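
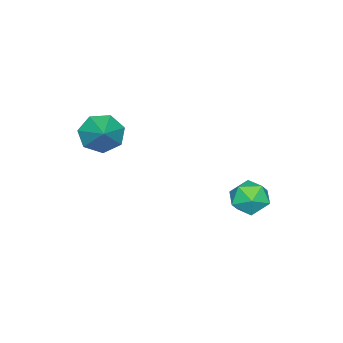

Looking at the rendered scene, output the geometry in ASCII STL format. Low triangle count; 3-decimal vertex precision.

solid 
facet normal -0.177 -0.121 0.977
outer loop
vertex -2.919 3.175 -0.488
vertex -3.362 2.242 -0.684
vertex -2.331 2.303 -0.49
endloop
endfacet
facet normal 0.408 0.273 0.871
outer loop
vertex -2.919 3.175 -0.488
vertex -2.331 2.303 -0.49
vertex -1.968 3.183 -0.936
endloop
endfacet
facet normal 0.222 0.845 0.487
outer loop
vertex -2.919 3.175 -0.488
vertex -1.968 3.183 -0.936
vertex -2.775 3.666 -1.406
endloop
endfacet
facet normal -0.479 0.803 0.355
outer loop
vertex -2.919 3.175 -0.488
vertex -2.775 3.666 -1.406
vertex -3.637 3.084 -1.251
endloop
endfacet
facet normal -0.725 0.206 0.657
outer loop
vertex -2.919 3.175 -0.488
vertex -3.637 3.084 -1.251
vertex -3.362 2.242 -0.684
endloop
endfacet
facet normal 0.867 -0.112 0.485
outer loop
vertex -1.968 3.183 -0.936
vertex -2.331 2.303 -0.49
vertex -1.823 2.256 -1.409
endloop
endfacet
facet normal -0.079 -0.751 0.655
outer loop
vertex -2.331 2.303 -0.49
vertex -3.362 2.242 -0.684
vertex -2.685 1.674 -1.254
endloop
endfacet
facet normal -0.965 -0.222 0.139
outer loop
vertex -3.362 2.242 -0.684
vertex -3.637 3.084 -1.251
vertex -3.492 2.157 -1.724
endloop
endfacet
facet normal -0.566 0.745 -0.351
outer loop
vertex -3.637 3.084 -1.251
vertex -2.775 3.666 -1.406
vertex -3.129 3.037 -2.17
endloop
endfacet
facet normal 0.566 0.813 -0.137
outer loop
vertex -2.775 3.666 -1.406
vertex -1.968 3.183 -0.936
vertex -2.098 3.098 -1.976
endloop
endfacet
facet normal 0.479 -0.803 -0.355
outer loop
vertex -2.541 2.165 -2.172
vertex -1.823 2.256 -1.409
vertex -2.685 1.674 -1.254
endloop
endfacet
facet normal -0.222 -0.845 -0.487
outer loop
vertex -2.541 2.165 -2.172
vertex -2.685 1.674 -1.254
vertex -3.492 2.157 -1.724
endloop
endfacet
facet normal -0.408 -0.273 -0.871
outer loop
vertex -2.541 2.165 -2.172
vertex -3.492 2.157 -1.724
vertex -3.129 3.037 -2.17
endloop
endfacet
facet normal 0.177 0.121 -0.977
outer loop
vertex -2.541 2.165 -2.172
vertex -3.129 3.037 -2.17
vertex -2.098 3.098 -1.976
endloop
endfacet
facet normal 0.725 -0.206 -0.657
outer loop
vertex -2.541 2.165 -2.172
vertex -2.098 3.098 -1.976
vertex -1.823 2.256 -1.409
endloop
endfacet
facet normal 0.566 -0.745 0.351
outer loop
vertex -2.685 1.674 -1.254
vertex -1.823 2.256 -1.409
vertex -2.331 2.303 -0.49
endloop
endfacet
facet normal -0.566 -0.813 0.137
outer loop
vertex -3.492 2.157 -1.724
vertex -2.685 1.674 -1.254
vertex -3.362 2.242 -0.684
endloop
endfacet
facet normal -0.867 0.112 -0.485
outer loop
vertex -3.129 3.037 -2.17
vertex -3.492 2.157 -1.724
vertex -3.637 3.084 -1.251
endloop
endfacet
facet normal 0.079 0.751 -0.655
outer loop
vertex -2.098 3.098 -1.976
vertex -3.129 3.037 -2.17
vertex -2.775 3.666 -1.406
endloop
endfacet
facet normal 0.965 0.222 -0.139
outer loop
vertex -1.823 2.256 -1.409
vertex -2.098 3.098 -1.976
vertex -1.968 3.183 -0.936
endloop
endfacet
facet normal -0.681 -0.509 -0.526
outer loop
vertex 1.348 -3.716 3.311
vertex 0.822 -2.815 3.12
vertex 1.596 -3.262 2.551
endloop
endfacet
facet normal 0.929 -0.359 0.089
outer loop
vertex 1.348 -3.716 3.311
vertex 1.596 -3.262 2.551
vertex 1.958 -1.965 4.0
endloop
endfacet
facet normal -0.681 -0.510 -0.526
outer loop
vertex 1.596 -3.262 2.551
vertex 0.822 -2.815 3.12
vertex 1.261 -2.472 2.219
endloop
endfacet
facet normal 0.890 0.206 -0.407
outer loop
vertex 1.596 -3.262 2.551
vertex 1.261 -2.472 2.219
vertex 1.958 -1.965 4.0
endloop
endfacet
facet normal -0.681 -0.510 -0.526
outer loop
vertex 1.261 -2.472 2.219
vertex 0.822 -2.815 3.12
vertex 0.595 -1.94 2.566
endloop
endfacet
facet normal 0.436 0.806 -0.400
outer loop
vertex 1.261 -2.472 2.219
vertex 0.595 -1.94 2.566
vertex 1.958 -1.965 4.0
endloop
endfacet
facet normal -0.681 -0.510 -0.526
outer loop
vertex 0.595 -1.94 2.566
vertex 0.822 -2.815 3.12
vertex 0.1 -2.068 3.331
endloop
endfacet
facet normal -0.093 0.990 0.106
outer loop
vertex 0.595 -1.94 2.566
vertex 0.1 -2.068 3.331
vertex 1.958 -1.965 4.0
endloop
endfacet
facet normal -0.681 -0.509 -0.526
outer loop
vertex 0.1 -2.068 3.331
vertex 0.822 -2.815 3.12
vertex 0.148 -2.758 3.937
endloop
endfacet
facet normal -0.296 0.619 0.728
outer loop
vertex 0.1 -2.068 3.331
vertex 0.148 -2.758 3.937
vertex 1.958 -1.965 4.0
endloop
endfacet
facet normal -0.681 -0.509 -0.527
outer loop
vertex 0.148 -2.758 3.937
vertex 0.822 -2.815 3.12
vertex 0.703 -3.492 3.928
endloop
endfacet
facet normal -0.022 -0.029 0.999
outer loop
vertex 0.148 -2.758 3.937
vertex 0.703 -3.492 3.928
vertex 1.958 -1.965 4.0
endloop
endfacet
facet normal -0.681 -0.509 -0.527
outer loop
vertex 0.703 -3.492 3.928
vertex 0.822 -2.815 3.12
vertex 1.348 -3.716 3.311
endloop
endfacet
facet normal 0.523 -0.464 0.715
outer loop
vertex 0.703 -3.492 3.928
vertex 1.348 -3.716 3.311
vertex 1.958 -1.965 4.0
endloop
endfacet

endsolid


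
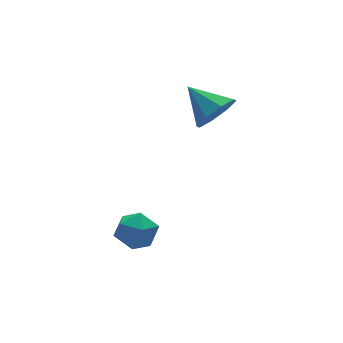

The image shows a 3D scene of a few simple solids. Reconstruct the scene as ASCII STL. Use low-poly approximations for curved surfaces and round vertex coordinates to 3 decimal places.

solid 
facet normal 0.282 -0.813 -0.509
outer loop
vertex 1.924 3.011 0.204
vertex 1.015 2.864 -0.065
vertex 1.759 3.349 -0.427
endloop
endfacet
facet normal 0.677 0.708 0.202
outer loop
vertex 1.924 3.011 0.204
vertex 1.759 3.349 -0.427
vertex 0.565 4.156 0.745
endloop
endfacet
facet normal 0.282 -0.813 -0.509
outer loop
vertex 1.759 3.349 -0.427
vertex 1.015 2.864 -0.065
vertex 1.158 3.403 -0.846
endloop
endfacet
facet normal 0.300 0.901 -0.314
outer loop
vertex 1.759 3.349 -0.427
vertex 1.158 3.403 -0.846
vertex 0.565 4.156 0.745
endloop
endfacet
facet normal 0.283 -0.813 -0.509
outer loop
vertex 1.158 3.403 -0.846
vertex 1.015 2.864 -0.065
vertex 0.473 3.14 -0.807
endloop
endfacet
facet normal -0.335 0.797 -0.502
outer loop
vertex 1.158 3.403 -0.846
vertex 0.473 3.14 -0.807
vertex 0.565 4.156 0.745
endloop
endfacet
facet normal 0.283 -0.813 -0.509
outer loop
vertex 0.473 3.14 -0.807
vertex 1.015 2.864 -0.065
vertex 0.105 2.716 -0.334
endloop
endfacet
facet normal -0.852 0.460 -0.251
outer loop
vertex 0.473 3.14 -0.807
vertex 0.105 2.716 -0.334
vertex 0.565 4.156 0.745
endloop
endfacet
facet normal 0.283 -0.813 -0.509
outer loop
vertex 0.105 2.716 -0.334
vertex 1.015 2.864 -0.065
vertex 0.27 2.378 0.298
endloop
endfacet
facet normal -0.952 0.084 0.294
outer loop
vertex 0.105 2.716 -0.334
vertex 0.27 2.378 0.298
vertex 0.565 4.156 0.745
endloop
endfacet
facet normal 0.283 -0.813 -0.509
outer loop
vertex 0.27 2.378 0.298
vertex 1.015 2.864 -0.065
vertex 0.871 2.325 0.717
endloop
endfacet
facet normal -0.575 -0.108 0.811
outer loop
vertex 0.27 2.378 0.298
vertex 0.871 2.325 0.717
vertex 0.565 4.156 0.745
endloop
endfacet
facet normal 0.282 -0.813 -0.509
outer loop
vertex 0.871 2.325 0.717
vertex 1.015 2.864 -0.065
vertex 1.556 2.587 0.678
endloop
endfacet
facet normal 0.059 -0.005 0.998
outer loop
vertex 0.871 2.325 0.717
vertex 1.556 2.587 0.678
vertex 0.565 4.156 0.745
endloop
endfacet
facet normal 0.282 -0.813 -0.509
outer loop
vertex 1.556 2.587 0.678
vertex 1.015 2.864 -0.065
vertex 1.924 3.011 0.204
endloop
endfacet
facet normal 0.577 0.333 0.746
outer loop
vertex 1.556 2.587 0.678
vertex 1.924 3.011 0.204
vertex 0.565 4.156 0.745
endloop
endfacet
facet normal -0.213 -0.185 0.959
outer loop
vertex -3.891 1.136 -2.905
vertex -3.388 0.424 -2.931
vertex -3.044 1.194 -2.706
endloop
endfacet
facet normal -0.229 0.516 0.825
outer loop
vertex -3.891 1.136 -2.905
vertex -3.044 1.194 -2.706
vertex -3.419 1.811 -3.196
endloop
endfacet
facet normal -0.711 0.631 0.311
outer loop
vertex -3.891 1.136 -2.905
vertex -3.419 1.811 -3.196
vertex -3.995 1.422 -3.723
endloop
endfacet
facet normal -0.992 0.002 0.127
outer loop
vertex -3.891 1.136 -2.905
vertex -3.995 1.422 -3.723
vertex -3.976 0.565 -3.56
endloop
endfacet
facet normal -0.685 -0.503 0.527
outer loop
vertex -3.891 1.136 -2.905
vertex -3.976 0.565 -3.56
vertex -3.388 0.424 -2.931
endloop
endfacet
facet normal 0.411 0.707 0.576
outer loop
vertex -3.419 1.811 -3.196
vertex -3.044 1.194 -2.706
vertex -2.624 1.515 -3.4
endloop
endfacet
facet normal 0.437 -0.427 0.792
outer loop
vertex -3.044 1.194 -2.706
vertex -3.388 0.424 -2.931
vertex -2.605 0.658 -3.237
endloop
endfacet
facet normal -0.326 -0.941 0.094
outer loop
vertex -3.388 0.424 -2.931
vertex -3.976 0.565 -3.56
vertex -3.181 0.269 -3.764
endloop
endfacet
facet normal -0.823 -0.124 -0.555
outer loop
vertex -3.976 0.565 -3.56
vertex -3.995 1.422 -3.723
vertex -3.556 0.886 -4.254
endloop
endfacet
facet normal -0.368 0.894 -0.258
outer loop
vertex -3.995 1.422 -3.723
vertex -3.419 1.811 -3.196
vertex -3.212 1.656 -4.029
endloop
endfacet
facet normal 0.992 -0.002 -0.127
outer loop
vertex -2.709 0.944 -4.055
vertex -2.624 1.515 -3.4
vertex -2.605 0.658 -3.237
endloop
endfacet
facet normal 0.711 -0.631 -0.311
outer loop
vertex -2.709 0.944 -4.055
vertex -2.605 0.658 -3.237
vertex -3.181 0.269 -3.764
endloop
endfacet
facet normal 0.229 -0.516 -0.825
outer loop
vertex -2.709 0.944 -4.055
vertex -3.181 0.269 -3.764
vertex -3.556 0.886 -4.254
endloop
endfacet
facet normal 0.213 0.185 -0.959
outer loop
vertex -2.709 0.944 -4.055
vertex -3.556 0.886 -4.254
vertex -3.212 1.656 -4.029
endloop
endfacet
facet normal 0.685 0.503 -0.527
outer loop
vertex -2.709 0.944 -4.055
vertex -3.212 1.656 -4.029
vertex -2.624 1.515 -3.4
endloop
endfacet
facet normal 0.823 0.124 0.555
outer loop
vertex -2.605 0.658 -3.237
vertex -2.624 1.515 -3.4
vertex -3.044 1.194 -2.706
endloop
endfacet
facet normal 0.368 -0.894 0.258
outer loop
vertex -3.181 0.269 -3.764
vertex -2.605 0.658 -3.237
vertex -3.388 0.424 -2.931
endloop
endfacet
facet normal -0.411 -0.707 -0.576
outer loop
vertex -3.556 0.886 -4.254
vertex -3.181 0.269 -3.764
vertex -3.976 0.565 -3.56
endloop
endfacet
facet normal -0.437 0.427 -0.792
outer loop
vertex -3.212 1.656 -4.029
vertex -3.556 0.886 -4.254
vertex -3.995 1.422 -3.723
endloop
endfacet
facet normal 0.326 0.941 -0.094
outer loop
vertex -2.624 1.515 -3.4
vertex -3.212 1.656 -4.029
vertex -3.419 1.811 -3.196
endloop
endfacet

endsolid


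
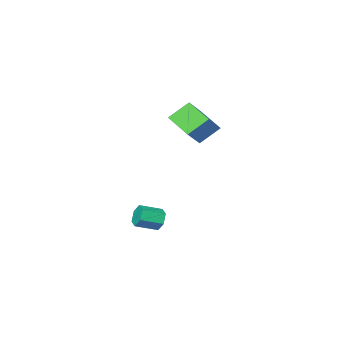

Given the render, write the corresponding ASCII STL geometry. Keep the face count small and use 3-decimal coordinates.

solid 
facet normal -0.903 0.279 -0.327
outer loop
vertex 0.054 2.309 -4.254
vertex -0.27 2.021 -3.606
vertex -0.033 2.764 -3.626
endloop
endfacet
facet normal 0.415 0.763 -0.495
outer loop
vertex 0.054 2.309 -4.254
vertex -0.033 2.764 -3.626
vertex 1.354 1.907 -3.783
endloop
endfacet
facet normal 0.415 0.763 -0.495
outer loop
vertex 1.354 1.907 -3.783
vertex -0.033 2.764 -3.626
vertex 1.267 2.362 -3.155
endloop
endfacet
facet normal 0.903 -0.279 0.327
outer loop
vertex 1.354 1.907 -3.783
vertex 1.267 2.362 -3.155
vertex 1.03 1.619 -3.134
endloop
endfacet
facet normal -0.903 0.279 -0.327
outer loop
vertex -0.033 2.764 -3.626
vertex -0.27 2.021 -3.606
vertex -0.357 2.476 -2.978
endloop
endfacet
facet normal 0.111 0.886 0.450
outer loop
vertex -0.033 2.764 -3.626
vertex -0.357 2.476 -2.978
vertex 1.267 2.362 -3.155
endloop
endfacet
facet normal 0.111 0.886 0.451
outer loop
vertex 1.267 2.362 -3.155
vertex -0.357 2.476 -2.978
vertex 0.943 2.073 -2.507
endloop
endfacet
facet normal 0.903 -0.279 0.327
outer loop
vertex 1.267 2.362 -3.155
vertex 0.943 2.073 -2.507
vertex 1.03 1.619 -3.134
endloop
endfacet
facet normal -0.903 0.279 -0.327
outer loop
vertex -0.357 2.476 -2.978
vertex -0.27 2.021 -3.606
vertex -0.594 1.733 -2.957
endloop
endfacet
facet normal -0.304 0.124 0.945
outer loop
vertex -0.357 2.476 -2.978
vertex -0.594 1.733 -2.957
vertex 0.943 2.073 -2.507
endloop
endfacet
facet normal -0.304 0.124 0.945
outer loop
vertex 0.943 2.073 -2.507
vertex -0.594 1.733 -2.957
vertex 0.706 1.331 -2.486
endloop
endfacet
facet normal 0.903 -0.279 0.327
outer loop
vertex 0.943 2.073 -2.507
vertex 0.706 1.331 -2.486
vertex 1.03 1.619 -3.134
endloop
endfacet
facet normal -0.903 0.279 -0.327
outer loop
vertex -0.594 1.733 -2.957
vertex -0.27 2.021 -3.606
vertex -0.507 1.278 -3.585
endloop
endfacet
facet normal -0.415 -0.763 0.495
outer loop
vertex -0.594 1.733 -2.957
vertex -0.507 1.278 -3.585
vertex 0.706 1.331 -2.486
endloop
endfacet
facet normal -0.415 -0.763 0.495
outer loop
vertex 0.706 1.331 -2.486
vertex -0.507 1.278 -3.585
vertex 0.793 0.876 -3.114
endloop
endfacet
facet normal 0.903 -0.279 0.327
outer loop
vertex 0.706 1.331 -2.486
vertex 0.793 0.876 -3.114
vertex 1.03 1.619 -3.134
endloop
endfacet
facet normal -0.903 0.279 -0.327
outer loop
vertex -0.507 1.278 -3.585
vertex -0.27 2.021 -3.606
vertex -0.183 1.567 -4.233
endloop
endfacet
facet normal -0.111 -0.886 -0.450
outer loop
vertex -0.507 1.278 -3.585
vertex -0.183 1.567 -4.233
vertex 0.793 0.876 -3.114
endloop
endfacet
facet normal -0.112 -0.886 -0.450
outer loop
vertex 0.793 0.876 -3.114
vertex -0.183 1.567 -4.233
vertex 1.117 1.164 -3.762
endloop
endfacet
facet normal 0.903 -0.279 0.327
outer loop
vertex 0.793 0.876 -3.114
vertex 1.117 1.164 -3.762
vertex 1.03 1.619 -3.134
endloop
endfacet
facet normal -0.903 0.279 -0.327
outer loop
vertex -0.183 1.567 -4.233
vertex -0.27 2.021 -3.606
vertex 0.054 2.309 -4.254
endloop
endfacet
facet normal 0.304 -0.124 -0.945
outer loop
vertex -0.183 1.567 -4.233
vertex 0.054 2.309 -4.254
vertex 1.117 1.164 -3.762
endloop
endfacet
facet normal 0.304 -0.124 -0.945
outer loop
vertex 1.117 1.164 -3.762
vertex 0.054 2.309 -4.254
vertex 1.354 1.907 -3.783
endloop
endfacet
facet normal 0.903 -0.279 0.327
outer loop
vertex 1.117 1.164 -3.762
vertex 1.354 1.907 -3.783
vertex 1.03 1.619 -3.134
endloop
endfacet
facet normal -0.727 0.216 0.652
outer loop
vertex -2.18 2.063 5.25
vertex -2.39 3.783 4.446
vertex -3.427 1.368 4.09
endloop
endfacet
facet normal 0.110 -0.900 0.421
outer loop
vertex -2.25 1.017 3.034
vertex -2.18 2.063 5.25
vertex -3.427 1.368 4.09
endloop
endfacet
facet normal -0.727 0.216 0.652
outer loop
vertex -3.427 1.368 4.09
vertex -2.39 3.783 4.446
vertex -3.638 3.087 3.286
endloop
endfacet
facet normal -0.678 -0.378 -0.630
outer loop
vertex -3.638 3.087 3.286
vertex -2.25 1.017 3.034
vertex -3.427 1.368 4.09
endloop
endfacet
facet normal 0.678 0.378 0.630
outer loop
vertex -2.18 2.063 5.25
vertex -1.213 3.432 3.39
vertex -2.39 3.783 4.446
endloop
endfacet
facet normal 0.110 -0.900 0.421
outer loop
vertex -1.002 1.713 4.194
vertex -2.18 2.063 5.25
vertex -2.25 1.017 3.034
endloop
endfacet
facet normal 0.678 0.378 0.631
outer loop
vertex -1.002 1.713 4.194
vertex -1.213 3.432 3.39
vertex -2.18 2.063 5.25
endloop
endfacet
facet normal -0.110 0.900 -0.422
outer loop
vertex -2.39 3.783 4.446
vertex -1.213 3.432 3.39
vertex -3.638 3.087 3.286
endloop
endfacet
facet normal -0.678 -0.378 -0.631
outer loop
vertex -2.46 2.737 2.23
vertex -2.25 1.017 3.034
vertex -3.638 3.087 3.286
endloop
endfacet
facet normal -0.110 0.900 -0.421
outer loop
vertex -3.638 3.087 3.286
vertex -1.213 3.432 3.39
vertex -2.46 2.737 2.23
endloop
endfacet
facet normal 0.727 -0.216 -0.652
outer loop
vertex -2.46 2.737 2.23
vertex -1.002 1.713 4.194
vertex -2.25 1.017 3.034
endloop
endfacet
facet normal 0.727 -0.216 -0.652
outer loop
vertex -1.213 3.432 3.39
vertex -1.002 1.713 4.194
vertex -2.46 2.737 2.23
endloop
endfacet

endsolid


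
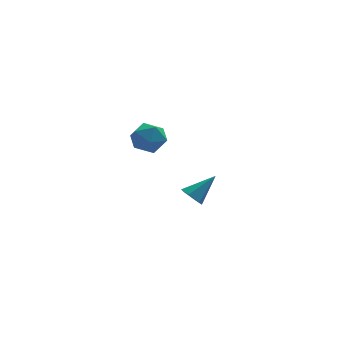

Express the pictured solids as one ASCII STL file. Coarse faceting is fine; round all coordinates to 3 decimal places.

solid 
facet normal 0.267 0.878 0.398
outer loop
vertex -1.1 0.836 2.723
vertex -1.263 0.577 3.404
vertex -0.575 0.493 3.127
endloop
endfacet
facet normal 0.638 0.744 -0.197
outer loop
vertex -1.1 0.836 2.723
vertex -0.575 0.493 3.127
vertex -0.635 0.351 2.397
endloop
endfacet
facet normal 0.174 0.659 -0.732
outer loop
vertex -1.1 0.836 2.723
vertex -0.635 0.351 2.397
vertex -1.361 0.348 2.222
endloop
endfacet
facet normal -0.484 0.739 -0.468
outer loop
vertex -1.1 0.836 2.723
vertex -1.361 0.348 2.222
vertex -1.749 0.488 2.844
endloop
endfacet
facet normal -0.426 0.875 0.231
outer loop
vertex -1.1 0.836 2.723
vertex -1.749 0.488 2.844
vertex -1.263 0.577 3.404
endloop
endfacet
facet normal 0.986 0.128 -0.106
outer loop
vertex -0.635 0.351 2.397
vertex -0.575 0.493 3.127
vertex -0.511 -0.208 2.876
endloop
endfacet
facet normal 0.387 0.343 0.856
outer loop
vertex -0.575 0.493 3.127
vertex -1.263 0.577 3.404
vertex -0.899 -0.068 3.498
endloop
endfacet
facet normal -0.737 0.338 0.586
outer loop
vertex -1.263 0.577 3.404
vertex -1.749 0.488 2.844
vertex -1.625 -0.071 3.323
endloop
endfacet
facet normal -0.830 0.119 -0.545
outer loop
vertex -1.749 0.488 2.844
vertex -1.361 0.348 2.222
vertex -1.685 -0.213 2.593
endloop
endfacet
facet normal 0.234 -0.009 -0.972
outer loop
vertex -1.361 0.348 2.222
vertex -0.635 0.351 2.397
vertex -0.997 -0.297 2.316
endloop
endfacet
facet normal 0.484 -0.739 0.468
outer loop
vertex -1.16 -0.556 2.997
vertex -0.511 -0.208 2.876
vertex -0.899 -0.068 3.498
endloop
endfacet
facet normal -0.174 -0.659 0.732
outer loop
vertex -1.16 -0.556 2.997
vertex -0.899 -0.068 3.498
vertex -1.625 -0.071 3.323
endloop
endfacet
facet normal -0.638 -0.744 0.197
outer loop
vertex -1.16 -0.556 2.997
vertex -1.625 -0.071 3.323
vertex -1.685 -0.213 2.593
endloop
endfacet
facet normal -0.267 -0.878 -0.398
outer loop
vertex -1.16 -0.556 2.997
vertex -1.685 -0.213 2.593
vertex -0.997 -0.297 2.316
endloop
endfacet
facet normal 0.426 -0.875 -0.231
outer loop
vertex -1.16 -0.556 2.997
vertex -0.997 -0.297 2.316
vertex -0.511 -0.208 2.876
endloop
endfacet
facet normal 0.830 -0.119 0.545
outer loop
vertex -0.899 -0.068 3.498
vertex -0.511 -0.208 2.876
vertex -0.575 0.493 3.127
endloop
endfacet
facet normal -0.234 0.009 0.972
outer loop
vertex -1.625 -0.071 3.323
vertex -0.899 -0.068 3.498
vertex -1.263 0.577 3.404
endloop
endfacet
facet normal -0.986 -0.128 0.106
outer loop
vertex -1.685 -0.213 2.593
vertex -1.625 -0.071 3.323
vertex -1.749 0.488 2.844
endloop
endfacet
facet normal -0.387 -0.343 -0.856
outer loop
vertex -0.997 -0.297 2.316
vertex -1.685 -0.213 2.593
vertex -1.361 0.348 2.222
endloop
endfacet
facet normal 0.737 -0.338 -0.586
outer loop
vertex -0.511 -0.208 2.876
vertex -0.997 -0.297 2.316
vertex -0.635 0.351 2.397
endloop
endfacet
facet normal -0.715 -0.301 -0.631
outer loop
vertex 1.254 3.548 -2.661
vertex 0.871 3.663 -2.282
vertex 1.026 4.049 -2.642
endloop
endfacet
facet normal 0.767 0.369 -0.524
outer loop
vertex 1.254 3.548 -2.661
vertex 1.026 4.049 -2.642
vertex 1.849 4.077 -1.418
endloop
endfacet
facet normal -0.714 -0.303 -0.632
outer loop
vertex 1.026 4.049 -2.642
vertex 0.871 3.663 -2.282
vertex 0.643 4.163 -2.264
endloop
endfacet
facet normal 0.162 0.978 -0.131
outer loop
vertex 1.026 4.049 -2.642
vertex 0.643 4.163 -2.264
vertex 1.849 4.077 -1.418
endloop
endfacet
facet normal -0.714 -0.303 -0.632
outer loop
vertex 0.643 4.163 -2.264
vertex 0.871 3.663 -2.282
vertex 0.488 3.777 -1.904
endloop
endfacet
facet normal -0.371 0.709 0.600
outer loop
vertex 0.643 4.163 -2.264
vertex 0.488 3.777 -1.904
vertex 1.849 4.077 -1.418
endloop
endfacet
facet normal -0.714 -0.303 -0.632
outer loop
vertex 0.488 3.777 -1.904
vertex 0.871 3.663 -2.282
vertex 0.716 3.277 -1.922
endloop
endfacet
facet normal -0.298 -0.170 0.939
outer loop
vertex 0.488 3.777 -1.904
vertex 0.716 3.277 -1.922
vertex 1.849 4.077 -1.418
endloop
endfacet
facet normal -0.715 -0.301 -0.631
outer loop
vertex 0.716 3.277 -1.922
vertex 0.871 3.663 -2.282
vertex 1.099 3.162 -2.301
endloop
endfacet
facet normal 0.307 -0.779 0.547
outer loop
vertex 0.716 3.277 -1.922
vertex 1.099 3.162 -2.301
vertex 1.849 4.077 -1.418
endloop
endfacet
facet normal -0.715 -0.301 -0.631
outer loop
vertex 1.099 3.162 -2.301
vertex 0.871 3.663 -2.282
vertex 1.254 3.548 -2.661
endloop
endfacet
facet normal 0.840 -0.510 -0.185
outer loop
vertex 1.099 3.162 -2.301
vertex 1.254 3.548 -2.661
vertex 1.849 4.077 -1.418
endloop
endfacet

endsolid


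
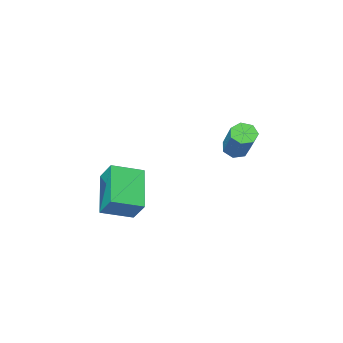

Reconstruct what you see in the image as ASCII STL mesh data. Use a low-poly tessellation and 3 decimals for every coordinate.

solid 
facet normal -0.299 -0.624 -0.722
outer loop
vertex -1.804 1.817 0.184
vertex -2.338 1.941 0.298
vertex -1.99 2.192 -0.063
endloop
endfacet
facet normal 0.874 0.125 -0.469
outer loop
vertex -1.804 1.817 0.184
vertex -1.99 2.192 -0.063
vertex -1.248 2.975 1.528
endloop
endfacet
facet normal 0.874 0.127 -0.470
outer loop
vertex -1.248 2.975 1.528
vertex -1.99 2.192 -0.063
vertex -1.435 3.351 1.282
endloop
endfacet
facet normal 0.299 0.622 0.724
outer loop
vertex -1.248 2.975 1.528
vertex -1.435 3.351 1.282
vertex -1.782 3.099 1.642
endloop
endfacet
facet normal -0.300 -0.623 -0.722
outer loop
vertex -1.99 2.192 -0.063
vertex -2.338 1.941 0.298
vertex -2.439 2.378 -0.037
endloop
endfacet
facet normal 0.243 0.683 -0.689
outer loop
vertex -1.99 2.192 -0.063
vertex -2.439 2.378 -0.037
vertex -1.435 3.351 1.282
endloop
endfacet
facet normal 0.245 0.682 -0.689
outer loop
vertex -1.435 3.351 1.282
vertex -2.439 2.378 -0.037
vertex -1.883 3.537 1.307
endloop
endfacet
facet normal 0.299 0.622 0.724
outer loop
vertex -1.435 3.351 1.282
vertex -1.883 3.537 1.307
vertex -1.782 3.099 1.642
endloop
endfacet
facet normal -0.299 -0.623 -0.723
outer loop
vertex -2.439 2.378 -0.037
vertex -2.338 1.941 0.298
vertex -2.811 2.235 0.24
endloop
endfacet
facet normal -0.569 0.725 -0.390
outer loop
vertex -2.439 2.378 -0.037
vertex -2.811 2.235 0.24
vertex -1.883 3.537 1.307
endloop
endfacet
facet normal -0.570 0.724 -0.388
outer loop
vertex -1.883 3.537 1.307
vertex -2.811 2.235 0.24
vertex -2.255 3.393 1.585
endloop
endfacet
facet normal 0.300 0.622 0.723
outer loop
vertex -1.883 3.537 1.307
vertex -2.255 3.393 1.585
vertex -1.782 3.099 1.642
endloop
endfacet
facet normal -0.298 -0.623 -0.723
outer loop
vertex -2.811 2.235 0.24
vertex -2.338 1.941 0.298
vertex -2.827 1.87 0.561
endloop
endfacet
facet normal -0.954 0.221 0.204
outer loop
vertex -2.811 2.235 0.24
vertex -2.827 1.87 0.561
vertex -2.255 3.393 1.585
endloop
endfacet
facet normal -0.954 0.221 0.203
outer loop
vertex -2.255 3.393 1.585
vertex -2.827 1.87 0.561
vertex -2.271 3.029 1.906
endloop
endfacet
facet normal 0.300 0.623 0.722
outer loop
vertex -2.255 3.393 1.585
vertex -2.271 3.029 1.906
vertex -1.782 3.099 1.642
endloop
endfacet
facet normal -0.299 -0.622 -0.724
outer loop
vertex -2.827 1.87 0.561
vertex -2.338 1.941 0.298
vertex -2.475 1.559 0.683
endloop
endfacet
facet normal -0.620 -0.449 0.643
outer loop
vertex -2.827 1.87 0.561
vertex -2.475 1.559 0.683
vertex -2.271 3.029 1.906
endloop
endfacet
facet normal -0.621 -0.449 0.643
outer loop
vertex -2.271 3.029 1.906
vertex -2.475 1.559 0.683
vertex -1.919 2.717 2.028
endloop
endfacet
facet normal 0.301 0.622 0.723
outer loop
vertex -2.271 3.029 1.906
vertex -1.919 2.717 2.028
vertex -1.782 3.099 1.642
endloop
endfacet
facet normal -0.298 -0.623 -0.724
outer loop
vertex -2.475 1.559 0.683
vertex -2.338 1.941 0.298
vertex -2.019 1.535 0.516
endloop
endfacet
facet normal 0.178 -0.781 0.599
outer loop
vertex -2.475 1.559 0.683
vertex -2.019 1.535 0.516
vertex -1.919 2.717 2.028
endloop
endfacet
facet normal 0.180 -0.781 0.598
outer loop
vertex -1.919 2.717 2.028
vertex -2.019 1.535 0.516
vertex -1.464 2.693 1.86
endloop
endfacet
facet normal 0.300 0.623 0.723
outer loop
vertex -1.919 2.717 2.028
vertex -1.464 2.693 1.86
vertex -1.782 3.099 1.642
endloop
endfacet
facet normal -0.299 -0.623 -0.723
outer loop
vertex -2.019 1.535 0.516
vertex -2.338 1.941 0.298
vertex -1.804 1.817 0.184
endloop
endfacet
facet normal 0.845 -0.524 0.102
outer loop
vertex -2.019 1.535 0.516
vertex -1.804 1.817 0.184
vertex -1.464 2.693 1.86
endloop
endfacet
facet normal 0.845 -0.525 0.103
outer loop
vertex -1.464 2.693 1.86
vertex -1.804 1.817 0.184
vertex -1.248 2.975 1.528
endloop
endfacet
facet normal 0.299 0.623 0.723
outer loop
vertex -1.464 2.693 1.86
vertex -1.248 2.975 1.528
vertex -1.782 3.099 1.642
endloop
endfacet
facet normal -0.873 0.375 -0.312
outer loop
vertex 1.35 1.034 -0.224
vertex 2.321 2.375 -1.328
vertex 1.352 0.315 -1.096
endloop
endfacet
facet normal -0.488 -0.674 0.555
outer loop
vertex 2.539 -0.195 -0.672
vertex 1.35 1.034 -0.224
vertex 1.352 0.315 -1.096
endloop
endfacet
facet normal -0.873 0.376 -0.311
outer loop
vertex 1.352 0.315 -1.096
vertex 2.321 2.375 -1.328
vertex 2.323 1.657 -2.2
endloop
endfacet
facet normal 0.002 -0.636 -0.771
outer loop
vertex 2.323 1.657 -2.2
vertex 2.539 -0.195 -0.672
vertex 1.352 0.315 -1.096
endloop
endfacet
facet normal -0.002 0.636 0.771
outer loop
vertex 1.35 1.034 -0.224
vertex 3.508 1.865 -0.904
vertex 2.321 2.375 -1.328
endloop
endfacet
facet normal -0.488 -0.674 0.554
outer loop
vertex 2.537 0.523 0.2
vertex 1.35 1.034 -0.224
vertex 2.539 -0.195 -0.672
endloop
endfacet
facet normal -0.002 0.636 0.772
outer loop
vertex 2.537 0.523 0.2
vertex 3.508 1.865 -0.904
vertex 1.35 1.034 -0.224
endloop
endfacet
facet normal 0.488 0.674 -0.554
outer loop
vertex 2.321 2.375 -1.328
vertex 3.508 1.865 -0.904
vertex 2.323 1.657 -2.2
endloop
endfacet
facet normal 0.002 -0.636 -0.771
outer loop
vertex 3.51 1.146 -1.776
vertex 2.539 -0.195 -0.672
vertex 2.323 1.657 -2.2
endloop
endfacet
facet normal 0.488 0.674 -0.555
outer loop
vertex 2.323 1.657 -2.2
vertex 3.508 1.865 -0.904
vertex 3.51 1.146 -1.776
endloop
endfacet
facet normal 0.873 -0.376 0.311
outer loop
vertex 3.51 1.146 -1.776
vertex 2.537 0.523 0.2
vertex 2.539 -0.195 -0.672
endloop
endfacet
facet normal 0.873 -0.375 0.312
outer loop
vertex 3.508 1.865 -0.904
vertex 2.537 0.523 0.2
vertex 3.51 1.146 -1.776
endloop
endfacet

endsolid


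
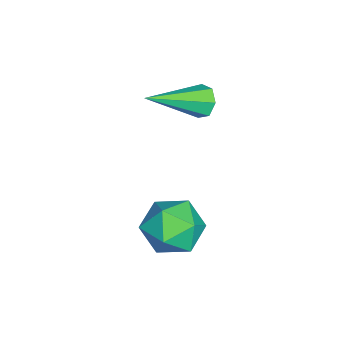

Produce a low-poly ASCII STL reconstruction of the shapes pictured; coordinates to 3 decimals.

solid 
facet normal -0.781 0.612 0.126
outer loop
vertex -1.039 -0.301 -1.797
vertex -1.623 -1.026 -1.897
vertex -1.305 -0.795 -1.048
endloop
endfacet
facet normal -0.211 0.849 0.485
outer loop
vertex -1.039 -0.301 -1.797
vertex -1.305 -0.795 -1.048
vertex -0.414 -0.523 -1.137
endloop
endfacet
facet normal 0.319 0.948 0.017
outer loop
vertex -1.039 -0.301 -1.797
vertex -0.414 -0.523 -1.137
vertex -0.182 -0.585 -2.041
endloop
endfacet
facet normal 0.076 0.772 -0.631
outer loop
vertex -1.039 -0.301 -1.797
vertex -0.182 -0.585 -2.041
vertex -0.929 -0.896 -2.511
endloop
endfacet
facet normal -0.604 0.564 -0.563
outer loop
vertex -1.039 -0.301 -1.797
vertex -0.929 -0.896 -2.511
vertex -1.623 -1.026 -1.897
endloop
endfacet
facet normal -0.009 0.339 0.941
outer loop
vertex -0.414 -0.523 -1.137
vertex -1.305 -0.795 -1.048
vertex -0.611 -1.384 -0.829
endloop
endfacet
facet normal -0.931 -0.046 0.361
outer loop
vertex -1.305 -0.795 -1.048
vertex -1.623 -1.026 -1.897
vertex -1.358 -1.695 -1.299
endloop
endfacet
facet normal -0.645 -0.122 -0.755
outer loop
vertex -1.623 -1.026 -1.897
vertex -0.929 -0.896 -2.511
vertex -1.126 -1.757 -2.203
endloop
endfacet
facet normal 0.455 0.214 -0.864
outer loop
vertex -0.929 -0.896 -2.511
vertex -0.182 -0.585 -2.041
vertex -0.235 -1.485 -2.292
endloop
endfacet
facet normal 0.847 0.499 0.183
outer loop
vertex -0.182 -0.585 -2.041
vertex -0.414 -0.523 -1.137
vertex 0.083 -1.254 -1.443
endloop
endfacet
facet normal -0.076 -0.772 0.631
outer loop
vertex -0.501 -1.979 -1.543
vertex -0.611 -1.384 -0.829
vertex -1.358 -1.695 -1.299
endloop
endfacet
facet normal -0.319 -0.948 -0.017
outer loop
vertex -0.501 -1.979 -1.543
vertex -1.358 -1.695 -1.299
vertex -1.126 -1.757 -2.203
endloop
endfacet
facet normal 0.211 -0.849 -0.485
outer loop
vertex -0.501 -1.979 -1.543
vertex -1.126 -1.757 -2.203
vertex -0.235 -1.485 -2.292
endloop
endfacet
facet normal 0.781 -0.612 -0.126
outer loop
vertex -0.501 -1.979 -1.543
vertex -0.235 -1.485 -2.292
vertex 0.083 -1.254 -1.443
endloop
endfacet
facet normal 0.604 -0.564 0.563
outer loop
vertex -0.501 -1.979 -1.543
vertex 0.083 -1.254 -1.443
vertex -0.611 -1.384 -0.829
endloop
endfacet
facet normal -0.455 -0.214 0.864
outer loop
vertex -1.358 -1.695 -1.299
vertex -0.611 -1.384 -0.829
vertex -1.305 -0.795 -1.048
endloop
endfacet
facet normal -0.847 -0.499 -0.183
outer loop
vertex -1.126 -1.757 -2.203
vertex -1.358 -1.695 -1.299
vertex -1.623 -1.026 -1.897
endloop
endfacet
facet normal 0.009 -0.339 -0.941
outer loop
vertex -0.235 -1.485 -2.292
vertex -1.126 -1.757 -2.203
vertex -0.929 -0.896 -2.511
endloop
endfacet
facet normal 0.931 0.046 -0.361
outer loop
vertex 0.083 -1.254 -1.443
vertex -0.235 -1.485 -2.292
vertex -0.182 -0.585 -2.041
endloop
endfacet
facet normal 0.645 0.122 0.755
outer loop
vertex -0.611 -1.384 -0.829
vertex 0.083 -1.254 -1.443
vertex -0.414 -0.523 -1.137
endloop
endfacet
facet normal -0.511 0.728 -0.457
outer loop
vertex -3.335 -0.824 0.51
vertex -3.62 -0.741 0.961
vertex -3.156 -0.511 0.809
endloop
endfacet
facet normal 0.872 -0.032 -0.488
outer loop
vertex -3.335 -0.824 0.51
vertex -3.156 -0.511 0.809
vertex -2.64 -2.139 1.839
endloop
endfacet
facet normal -0.511 0.728 -0.457
outer loop
vertex -3.156 -0.511 0.809
vertex -3.62 -0.741 0.961
vertex -3.326 -0.371 1.222
endloop
endfacet
facet normal 0.881 0.419 0.221
outer loop
vertex -3.156 -0.511 0.809
vertex -3.326 -0.371 1.222
vertex -2.64 -2.139 1.839
endloop
endfacet
facet normal -0.510 0.728 -0.458
outer loop
vertex -3.326 -0.371 1.222
vertex -3.62 -0.741 0.961
vertex -3.718 -0.509 1.439
endloop
endfacet
facet normal 0.321 0.421 0.848
outer loop
vertex -3.326 -0.371 1.222
vertex -3.718 -0.509 1.439
vertex -2.64 -2.139 1.839
endloop
endfacet
facet normal -0.510 0.728 -0.458
outer loop
vertex -3.718 -0.509 1.439
vertex -3.62 -0.741 0.961
vertex -4.036 -0.822 1.296
endloop
endfacet
facet normal -0.386 -0.029 0.922
outer loop
vertex -3.718 -0.509 1.439
vertex -4.036 -0.822 1.296
vertex -2.64 -2.139 1.839
endloop
endfacet
facet normal -0.510 0.728 -0.458
outer loop
vertex -4.036 -0.822 1.296
vertex -3.62 -0.741 0.961
vertex -4.041 -1.074 0.901
endloop
endfacet
facet normal -0.708 -0.591 0.386
outer loop
vertex -4.036 -0.822 1.296
vertex -4.041 -1.074 0.901
vertex -2.64 -2.139 1.839
endloop
endfacet
facet normal -0.511 0.728 -0.457
outer loop
vertex -4.041 -1.074 0.901
vertex -3.62 -0.741 0.961
vertex -3.729 -1.075 0.551
endloop
endfacet
facet normal -0.402 -0.843 -0.356
outer loop
vertex -4.041 -1.074 0.901
vertex -3.729 -1.075 0.551
vertex -2.64 -2.139 1.839
endloop
endfacet
facet normal -0.511 0.728 -0.457
outer loop
vertex -3.729 -1.075 0.551
vertex -3.62 -0.741 0.961
vertex -3.335 -0.824 0.51
endloop
endfacet
facet normal 0.301 -0.594 -0.746
outer loop
vertex -3.729 -1.075 0.551
vertex -3.335 -0.824 0.51
vertex -2.64 -2.139 1.839
endloop
endfacet

endsolid


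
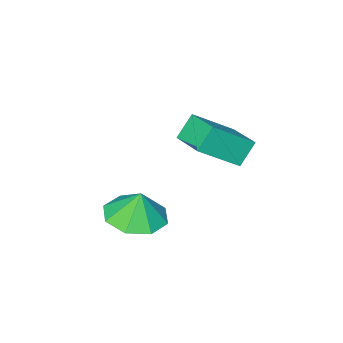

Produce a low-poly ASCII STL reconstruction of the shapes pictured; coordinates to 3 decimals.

solid 
facet normal 0.082 -0.159 -0.984
outer loop
vertex 4.733 -2.909 1.036
vertex 3.763 -2.743 0.928
vertex 4.576 -2.179 0.905
endloop
endfacet
facet normal 0.678 0.269 0.684
outer loop
vertex 4.733 -2.909 1.036
vertex 4.576 -2.179 0.905
vertex 3.677 -2.577 1.952
endloop
endfacet
facet normal 0.083 -0.160 -0.984
outer loop
vertex 4.576 -2.179 0.905
vertex 3.763 -2.743 0.928
vertex 3.943 -1.78 0.787
endloop
endfacet
facet normal 0.353 0.733 0.582
outer loop
vertex 4.576 -2.179 0.905
vertex 3.943 -1.78 0.787
vertex 3.677 -2.577 1.952
endloop
endfacet
facet normal 0.082 -0.159 -0.984
outer loop
vertex 3.943 -1.78 0.787
vertex 3.763 -2.743 0.928
vertex 3.204 -1.945 0.752
endloop
endfacet
facet normal -0.210 0.829 0.519
outer loop
vertex 3.943 -1.78 0.787
vertex 3.204 -1.945 0.752
vertex 3.677 -2.577 1.952
endloop
endfacet
facet normal 0.081 -0.160 -0.984
outer loop
vertex 3.204 -1.945 0.752
vertex 3.763 -2.743 0.928
vertex 2.793 -2.577 0.821
endloop
endfacet
facet normal -0.682 0.501 0.533
outer loop
vertex 3.204 -1.945 0.752
vertex 2.793 -2.577 0.821
vertex 3.677 -2.577 1.952
endloop
endfacet
facet normal 0.081 -0.159 -0.984
outer loop
vertex 2.793 -2.577 0.821
vertex 3.763 -2.743 0.928
vertex 2.949 -3.307 0.952
endloop
endfacet
facet normal -0.787 -0.058 0.615
outer loop
vertex 2.793 -2.577 0.821
vertex 2.949 -3.307 0.952
vertex 3.677 -2.577 1.952
endloop
endfacet
facet normal 0.082 -0.160 -0.984
outer loop
vertex 2.949 -3.307 0.952
vertex 3.763 -2.743 0.928
vertex 3.583 -3.706 1.07
endloop
endfacet
facet normal -0.462 -0.522 0.717
outer loop
vertex 2.949 -3.307 0.952
vertex 3.583 -3.706 1.07
vertex 3.677 -2.577 1.952
endloop
endfacet
facet normal 0.081 -0.160 -0.984
outer loop
vertex 3.583 -3.706 1.07
vertex 3.763 -2.743 0.928
vertex 4.321 -3.541 1.104
endloop
endfacet
facet normal 0.102 -0.618 0.780
outer loop
vertex 3.583 -3.706 1.07
vertex 4.321 -3.541 1.104
vertex 3.677 -2.577 1.952
endloop
endfacet
facet normal 0.082 -0.159 -0.984
outer loop
vertex 4.321 -3.541 1.104
vertex 3.763 -2.743 0.928
vertex 4.733 -2.909 1.036
endloop
endfacet
facet normal 0.573 -0.291 0.766
outer loop
vertex 4.321 -3.541 1.104
vertex 4.733 -2.909 1.036
vertex 3.677 -2.577 1.952
endloop
endfacet
facet normal -0.746 0.278 -0.606
outer loop
vertex -0.137 -2.964 2.709
vertex 0.106 -1.716 2.982
vertex 0.477 -2.922 1.972
endloop
endfacet
facet normal -0.187 -0.960 -0.211
outer loop
vertex 1.714 -3.384 2.978
vertex -0.137 -2.964 2.709
vertex 0.477 -2.922 1.972
endloop
endfacet
facet normal -0.746 0.278 -0.606
outer loop
vertex 0.477 -2.922 1.972
vertex 0.106 -1.716 2.982
vertex 0.72 -1.675 2.245
endloop
endfacet
facet normal 0.640 0.043 -0.767
outer loop
vertex 0.72 -1.675 2.245
vertex 1.714 -3.384 2.978
vertex 0.477 -2.922 1.972
endloop
endfacet
facet normal -0.640 -0.043 0.767
outer loop
vertex -0.137 -2.964 2.709
vertex 1.343 -2.178 3.988
vertex 0.106 -1.716 2.982
endloop
endfacet
facet normal -0.187 -0.960 -0.209
outer loop
vertex 1.1 -3.425 3.715
vertex -0.137 -2.964 2.709
vertex 1.714 -3.384 2.978
endloop
endfacet
facet normal -0.640 -0.043 0.767
outer loop
vertex 1.1 -3.425 3.715
vertex 1.343 -2.178 3.988
vertex -0.137 -2.964 2.709
endloop
endfacet
facet normal 0.188 0.960 0.210
outer loop
vertex 0.106 -1.716 2.982
vertex 1.343 -2.178 3.988
vertex 0.72 -1.675 2.245
endloop
endfacet
facet normal 0.640 0.043 -0.767
outer loop
vertex 1.957 -2.136 3.251
vertex 1.714 -3.384 2.978
vertex 0.72 -1.675 2.245
endloop
endfacet
facet normal 0.187 0.960 0.210
outer loop
vertex 0.72 -1.675 2.245
vertex 1.343 -2.178 3.988
vertex 1.957 -2.136 3.251
endloop
endfacet
facet normal 0.746 -0.278 0.606
outer loop
vertex 1.957 -2.136 3.251
vertex 1.1 -3.425 3.715
vertex 1.714 -3.384 2.978
endloop
endfacet
facet normal 0.746 -0.278 0.605
outer loop
vertex 1.343 -2.178 3.988
vertex 1.1 -3.425 3.715
vertex 1.957 -2.136 3.251
endloop
endfacet

endsolid


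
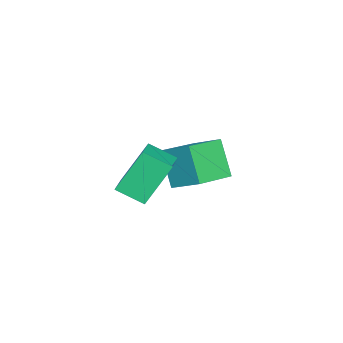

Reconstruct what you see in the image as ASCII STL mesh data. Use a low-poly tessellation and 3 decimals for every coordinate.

solid 
facet normal -0.812 0.526 -0.253
outer loop
vertex -2.486 1.448 -0.26
vertex -1.921 2.692 0.513
vertex -1.603 2.04 -1.859
endloop
endfacet
facet normal -0.360 -0.793 -0.492
outer loop
vertex 0.021 0.988 -1.353
vertex -2.486 1.448 -0.26
vertex -1.603 2.04 -1.859
endloop
endfacet
facet normal -0.812 0.526 -0.253
outer loop
vertex -1.603 2.04 -1.859
vertex -1.921 2.692 0.513
vertex -1.038 3.284 -1.086
endloop
endfacet
facet normal 0.459 0.309 -0.833
outer loop
vertex -1.038 3.284 -1.086
vertex 0.021 0.988 -1.353
vertex -1.603 2.04 -1.859
endloop
endfacet
facet normal -0.459 -0.309 0.833
outer loop
vertex -2.486 1.448 -0.26
vertex -0.297 1.64 1.019
vertex -1.921 2.692 0.513
endloop
endfacet
facet normal -0.360 -0.793 -0.492
outer loop
vertex -0.862 0.396 0.246
vertex -2.486 1.448 -0.26
vertex 0.021 0.988 -1.353
endloop
endfacet
facet normal -0.459 -0.309 0.833
outer loop
vertex -0.862 0.396 0.246
vertex -0.297 1.64 1.019
vertex -2.486 1.448 -0.26
endloop
endfacet
facet normal 0.360 0.793 0.492
outer loop
vertex -1.921 2.692 0.513
vertex -0.297 1.64 1.019
vertex -1.038 3.284 -1.086
endloop
endfacet
facet normal 0.459 0.309 -0.833
outer loop
vertex 0.586 2.232 -0.58
vertex 0.021 0.988 -1.353
vertex -1.038 3.284 -1.086
endloop
endfacet
facet normal 0.360 0.793 0.492
outer loop
vertex -1.038 3.284 -1.086
vertex -0.297 1.64 1.019
vertex 0.586 2.232 -0.58
endloop
endfacet
facet normal 0.812 -0.526 0.253
outer loop
vertex 0.586 2.232 -0.58
vertex -0.862 0.396 0.246
vertex 0.021 0.988 -1.353
endloop
endfacet
facet normal 0.812 -0.526 0.253
outer loop
vertex -0.297 1.64 1.019
vertex -0.862 0.396 0.246
vertex 0.586 2.232 -0.58
endloop
endfacet
facet normal -0.360 0.450 0.817
outer loop
vertex 3.252 0.463 2.856
vertex 3.396 1.656 2.262
vertex 1.38 0.319 2.11
endloop
endfacet
facet normal -0.108 -0.890 0.443
outer loop
vertex 2.144 -0.636 0.378
vertex 3.252 0.463 2.856
vertex 1.38 0.319 2.11
endloop
endfacet
facet normal -0.360 0.451 0.817
outer loop
vertex 1.38 0.319 2.11
vertex 3.396 1.656 2.262
vertex 1.524 1.511 1.516
endloop
endfacet
facet normal -0.927 -0.072 -0.369
outer loop
vertex 1.524 1.511 1.516
vertex 2.144 -0.636 0.378
vertex 1.38 0.319 2.11
endloop
endfacet
facet normal 0.927 0.072 0.369
outer loop
vertex 3.252 0.463 2.856
vertex 4.16 0.701 0.53
vertex 3.396 1.656 2.262
endloop
endfacet
facet normal -0.108 -0.890 0.443
outer loop
vertex 4.016 -0.491 1.124
vertex 3.252 0.463 2.856
vertex 2.144 -0.636 0.378
endloop
endfacet
facet normal 0.927 0.072 0.369
outer loop
vertex 4.016 -0.491 1.124
vertex 4.16 0.701 0.53
vertex 3.252 0.463 2.856
endloop
endfacet
facet normal 0.108 0.890 -0.443
outer loop
vertex 3.396 1.656 2.262
vertex 4.16 0.701 0.53
vertex 1.524 1.511 1.516
endloop
endfacet
facet normal -0.927 -0.072 -0.369
outer loop
vertex 2.288 0.557 -0.216
vertex 2.144 -0.636 0.378
vertex 1.524 1.511 1.516
endloop
endfacet
facet normal 0.108 0.890 -0.443
outer loop
vertex 1.524 1.511 1.516
vertex 4.16 0.701 0.53
vertex 2.288 0.557 -0.216
endloop
endfacet
facet normal 0.360 -0.450 -0.817
outer loop
vertex 2.288 0.557 -0.216
vertex 4.016 -0.491 1.124
vertex 2.144 -0.636 0.378
endloop
endfacet
facet normal 0.360 -0.451 -0.817
outer loop
vertex 4.16 0.701 0.53
vertex 4.016 -0.491 1.124
vertex 2.288 0.557 -0.216
endloop
endfacet

endsolid


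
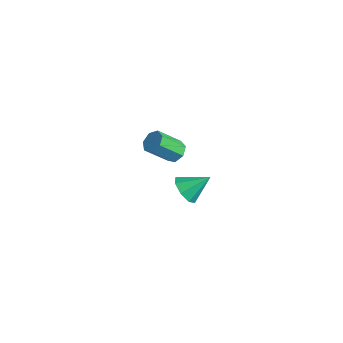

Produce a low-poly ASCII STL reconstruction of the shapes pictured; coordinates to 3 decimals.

solid 
facet normal -0.405 -0.707 -0.580
outer loop
vertex -0.103 1.684 -4.188
vertex -0.873 1.606 -3.555
vertex -0.677 2.158 -4.365
endloop
endfacet
facet normal 0.652 0.633 -0.418
outer loop
vertex -0.103 1.684 -4.188
vertex -0.677 2.158 -4.365
vertex -0.167 2.834 -2.545
endloop
endfacet
facet normal -0.406 -0.707 -0.580
outer loop
vertex -0.677 2.158 -4.365
vertex -0.873 1.606 -3.555
vertex -1.366 2.309 -4.067
endloop
endfacet
facet normal 0.049 0.932 -0.360
outer loop
vertex -0.677 2.158 -4.365
vertex -1.366 2.309 -4.067
vertex -0.167 2.834 -2.545
endloop
endfacet
facet normal -0.406 -0.707 -0.580
outer loop
vertex -1.366 2.309 -4.067
vertex -0.873 1.606 -3.555
vertex -1.766 2.048 -3.469
endloop
endfacet
facet normal -0.472 0.879 0.068
outer loop
vertex -1.366 2.309 -4.067
vertex -1.766 2.048 -3.469
vertex -0.167 2.834 -2.545
endloop
endfacet
facet normal -0.406 -0.707 -0.580
outer loop
vertex -1.766 2.048 -3.469
vertex -0.873 1.606 -3.555
vertex -1.643 1.528 -2.921
endloop
endfacet
facet normal -0.604 0.506 0.616
outer loop
vertex -1.766 2.048 -3.469
vertex -1.643 1.528 -2.921
vertex -0.167 2.834 -2.545
endloop
endfacet
facet normal -0.406 -0.706 -0.580
outer loop
vertex -1.643 1.528 -2.921
vertex -0.873 1.606 -3.555
vertex -1.069 1.053 -2.745
endloop
endfacet
facet normal -0.271 0.029 0.962
outer loop
vertex -1.643 1.528 -2.921
vertex -1.069 1.053 -2.745
vertex -0.167 2.834 -2.545
endloop
endfacet
facet normal -0.406 -0.706 -0.580
outer loop
vertex -1.069 1.053 -2.745
vertex -0.873 1.606 -3.555
vertex -0.381 0.902 -3.043
endloop
endfacet
facet normal 0.332 -0.270 0.904
outer loop
vertex -1.069 1.053 -2.745
vertex -0.381 0.902 -3.043
vertex -0.167 2.834 -2.545
endloop
endfacet
facet normal -0.406 -0.706 -0.580
outer loop
vertex -0.381 0.902 -3.043
vertex -0.873 1.606 -3.555
vertex 0.02 1.163 -3.641
endloop
endfacet
facet normal 0.852 -0.217 0.476
outer loop
vertex -0.381 0.902 -3.043
vertex 0.02 1.163 -3.641
vertex -0.167 2.834 -2.545
endloop
endfacet
facet normal -0.406 -0.706 -0.581
outer loop
vertex 0.02 1.163 -3.641
vertex -0.873 1.606 -3.555
vertex -0.103 1.684 -4.188
endloop
endfacet
facet normal 0.985 0.157 -0.072
outer loop
vertex 0.02 1.163 -3.641
vertex -0.103 1.684 -4.188
vertex -0.167 2.834 -2.545
endloop
endfacet
facet normal 0.262 0.664 -0.701
outer loop
vertex 1.873 -0.711 3.178
vertex 1.185 -0.657 2.972
vertex 1.537 -0.271 3.469
endloop
endfacet
facet normal 0.802 0.254 0.541
outer loop
vertex 1.873 -0.711 3.178
vertex 1.537 -0.271 3.469
vertex 1.403 -1.898 4.433
endloop
endfacet
facet normal 0.802 0.254 0.541
outer loop
vertex 1.403 -1.898 4.433
vertex 1.537 -0.271 3.469
vertex 1.067 -1.458 4.724
endloop
endfacet
facet normal -0.262 -0.663 0.701
outer loop
vertex 1.403 -1.898 4.433
vertex 1.067 -1.458 4.724
vertex 0.715 -1.843 4.228
endloop
endfacet
facet normal 0.262 0.663 -0.701
outer loop
vertex 1.537 -0.271 3.469
vertex 1.185 -0.657 2.972
vertex 0.936 -0.122 3.385
endloop
endfacet
facet normal 0.078 0.710 0.700
outer loop
vertex 1.537 -0.271 3.469
vertex 0.936 -0.122 3.385
vertex 1.067 -1.458 4.724
endloop
endfacet
facet normal 0.079 0.710 0.700
outer loop
vertex 1.067 -1.458 4.724
vertex 0.936 -0.122 3.385
vertex 0.466 -1.308 4.64
endloop
endfacet
facet normal -0.263 -0.663 0.701
outer loop
vertex 1.067 -1.458 4.724
vertex 0.466 -1.308 4.64
vertex 0.715 -1.843 4.228
endloop
endfacet
facet normal 0.262 0.663 -0.701
outer loop
vertex 0.936 -0.122 3.385
vertex 1.185 -0.657 2.972
vertex 0.522 -0.375 2.991
endloop
endfacet
facet normal -0.702 0.630 0.333
outer loop
vertex 0.936 -0.122 3.385
vertex 0.522 -0.375 2.991
vertex 0.466 -1.308 4.64
endloop
endfacet
facet normal -0.703 0.629 0.332
outer loop
vertex 0.466 -1.308 4.64
vertex 0.522 -0.375 2.991
vertex 0.053 -1.562 4.246
endloop
endfacet
facet normal -0.262 -0.662 0.702
outer loop
vertex 0.466 -1.308 4.64
vertex 0.053 -1.562 4.246
vertex 0.715 -1.843 4.228
endloop
endfacet
facet normal 0.262 0.663 -0.701
outer loop
vertex 0.522 -0.375 2.991
vertex 1.185 -0.657 2.972
vertex 0.608 -0.84 2.583
endloop
endfacet
facet normal -0.955 0.075 -0.286
outer loop
vertex 0.522 -0.375 2.991
vertex 0.608 -0.84 2.583
vertex 0.053 -1.562 4.246
endloop
endfacet
facet normal -0.955 0.076 -0.286
outer loop
vertex 0.053 -1.562 4.246
vertex 0.608 -0.84 2.583
vertex 0.138 -2.027 3.838
endloop
endfacet
facet normal -0.262 -0.663 0.701
outer loop
vertex 0.053 -1.562 4.246
vertex 0.138 -2.027 3.838
vertex 0.715 -1.843 4.228
endloop
endfacet
facet normal 0.262 0.663 -0.701
outer loop
vertex 0.608 -0.84 2.583
vertex 1.185 -0.657 2.972
vertex 1.128 -1.167 2.468
endloop
endfacet
facet normal -0.489 -0.535 -0.689
outer loop
vertex 0.608 -0.84 2.583
vertex 1.128 -1.167 2.468
vertex 0.138 -2.027 3.838
endloop
endfacet
facet normal -0.489 -0.535 -0.689
outer loop
vertex 0.138 -2.027 3.838
vertex 1.128 -1.167 2.468
vertex 0.658 -2.354 3.723
endloop
endfacet
facet normal -0.262 -0.663 0.701
outer loop
vertex 0.138 -2.027 3.838
vertex 0.658 -2.354 3.723
vertex 0.715 -1.843 4.228
endloop
endfacet
facet normal 0.263 0.663 -0.701
outer loop
vertex 1.128 -1.167 2.468
vertex 1.185 -0.657 2.972
vertex 1.691 -1.11 2.733
endloop
endfacet
facet normal 0.345 -0.743 -0.573
outer loop
vertex 1.128 -1.167 2.468
vertex 1.691 -1.11 2.733
vertex 0.658 -2.354 3.723
endloop
endfacet
facet normal 0.345 -0.743 -0.573
outer loop
vertex 0.658 -2.354 3.723
vertex 1.691 -1.11 2.733
vertex 1.221 -2.297 3.988
endloop
endfacet
facet normal -0.263 -0.663 0.701
outer loop
vertex 0.658 -2.354 3.723
vertex 1.221 -2.297 3.988
vertex 0.715 -1.843 4.228
endloop
endfacet
facet normal 0.262 0.663 -0.701
outer loop
vertex 1.691 -1.11 2.733
vertex 1.185 -0.657 2.972
vertex 1.873 -0.711 3.178
endloop
endfacet
facet normal 0.920 -0.391 -0.025
outer loop
vertex 1.691 -1.11 2.733
vertex 1.873 -0.711 3.178
vertex 1.221 -2.297 3.988
endloop
endfacet
facet normal 0.920 -0.391 -0.025
outer loop
vertex 1.221 -2.297 3.988
vertex 1.873 -0.711 3.178
vertex 1.403 -1.898 4.433
endloop
endfacet
facet normal -0.262 -0.663 0.701
outer loop
vertex 1.221 -2.297 3.988
vertex 1.403 -1.898 4.433
vertex 0.715 -1.843 4.228
endloop
endfacet

endsolid


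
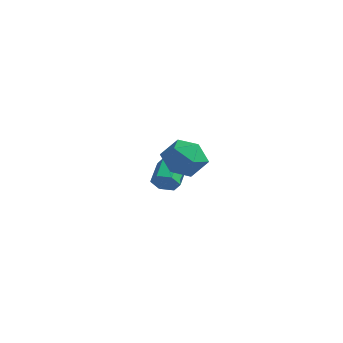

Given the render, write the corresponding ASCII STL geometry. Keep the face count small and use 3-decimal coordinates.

solid 
facet normal -0.003 -0.068 0.998
outer loop
vertex 1.846 -1.13 3.515
vertex 2.576 -2.118 3.45
vertex 3.069 -0.993 3.528
endloop
endfacet
facet normal -0.077 0.610 0.789
outer loop
vertex 1.846 -1.13 3.515
vertex 3.069 -0.993 3.528
vertex 2.371 -0.226 2.867
endloop
endfacet
facet normal -0.658 0.652 0.377
outer loop
vertex 1.846 -1.13 3.515
vertex 2.371 -0.226 2.867
vertex 1.447 -0.876 2.379
endloop
endfacet
facet normal -0.944 -0.001 0.331
outer loop
vertex 1.846 -1.13 3.515
vertex 1.447 -0.876 2.379
vertex 1.575 -2.045 2.739
endloop
endfacet
facet normal -0.540 -0.446 0.714
outer loop
vertex 1.846 -1.13 3.515
vertex 1.575 -2.045 2.739
vertex 2.576 -2.118 3.45
endloop
endfacet
facet normal 0.490 0.781 0.389
outer loop
vertex 2.371 -0.226 2.867
vertex 3.069 -0.993 3.528
vertex 3.425 -0.655 2.401
endloop
endfacet
facet normal 0.608 -0.317 0.727
outer loop
vertex 3.069 -0.993 3.528
vertex 2.576 -2.118 3.45
vertex 3.553 -1.824 2.761
endloop
endfacet
facet normal -0.259 -0.928 0.269
outer loop
vertex 2.576 -2.118 3.45
vertex 1.575 -2.045 2.739
vertex 2.629 -2.474 2.273
endloop
endfacet
facet normal -0.913 -0.208 -0.351
outer loop
vertex 1.575 -2.045 2.739
vertex 1.447 -0.876 2.379
vertex 1.931 -1.707 1.612
endloop
endfacet
facet normal -0.451 0.849 -0.277
outer loop
vertex 1.447 -0.876 2.379
vertex 2.371 -0.226 2.867
vertex 2.424 -0.582 1.69
endloop
endfacet
facet normal 0.944 0.001 -0.331
outer loop
vertex 3.154 -1.57 1.625
vertex 3.425 -0.655 2.401
vertex 3.553 -1.824 2.761
endloop
endfacet
facet normal 0.658 -0.652 -0.377
outer loop
vertex 3.154 -1.57 1.625
vertex 3.553 -1.824 2.761
vertex 2.629 -2.474 2.273
endloop
endfacet
facet normal 0.077 -0.610 -0.789
outer loop
vertex 3.154 -1.57 1.625
vertex 2.629 -2.474 2.273
vertex 1.931 -1.707 1.612
endloop
endfacet
facet normal 0.003 0.068 -0.998
outer loop
vertex 3.154 -1.57 1.625
vertex 1.931 -1.707 1.612
vertex 2.424 -0.582 1.69
endloop
endfacet
facet normal 0.540 0.446 -0.714
outer loop
vertex 3.154 -1.57 1.625
vertex 2.424 -0.582 1.69
vertex 3.425 -0.655 2.401
endloop
endfacet
facet normal 0.913 0.208 0.351
outer loop
vertex 3.553 -1.824 2.761
vertex 3.425 -0.655 2.401
vertex 3.069 -0.993 3.528
endloop
endfacet
facet normal 0.451 -0.849 0.277
outer loop
vertex 2.629 -2.474 2.273
vertex 3.553 -1.824 2.761
vertex 2.576 -2.118 3.45
endloop
endfacet
facet normal -0.490 -0.781 -0.389
outer loop
vertex 1.931 -1.707 1.612
vertex 2.629 -2.474 2.273
vertex 1.575 -2.045 2.739
endloop
endfacet
facet normal -0.608 0.317 -0.727
outer loop
vertex 2.424 -0.582 1.69
vertex 1.931 -1.707 1.612
vertex 1.447 -0.876 2.379
endloop
endfacet
facet normal 0.259 0.928 -0.269
outer loop
vertex 3.425 -0.655 2.401
vertex 2.424 -0.582 1.69
vertex 2.371 -0.226 2.867
endloop
endfacet
facet normal 0.436 -0.759 -0.483
outer loop
vertex -2.808 3.092 -1.763
vertex -3.342 3.162 -2.355
vertex -2.657 3.574 -2.384
endloop
endfacet
facet normal 0.880 0.247 0.406
outer loop
vertex -2.808 3.092 -1.763
vertex -2.657 3.574 -2.384
vertex -3.484 4.268 -1.014
endloop
endfacet
facet normal 0.880 0.247 0.406
outer loop
vertex -3.484 4.268 -1.014
vertex -2.657 3.574 -2.384
vertex -3.333 4.75 -1.634
endloop
endfacet
facet normal -0.436 0.759 0.484
outer loop
vertex -3.484 4.268 -1.014
vertex -3.333 4.75 -1.634
vertex -4.018 4.338 -1.605
endloop
endfacet
facet normal 0.436 -0.759 -0.484
outer loop
vertex -2.657 3.574 -2.384
vertex -3.342 3.162 -2.355
vertex -3.191 3.644 -2.975
endloop
endfacet
facet normal 0.603 0.646 -0.469
outer loop
vertex -2.657 3.574 -2.384
vertex -3.191 3.644 -2.975
vertex -3.333 4.75 -1.634
endloop
endfacet
facet normal 0.604 0.645 -0.468
outer loop
vertex -3.333 4.75 -1.634
vertex -3.191 3.644 -2.975
vertex -3.867 4.82 -2.226
endloop
endfacet
facet normal -0.436 0.759 0.483
outer loop
vertex -3.333 4.75 -1.634
vertex -3.867 4.82 -2.226
vertex -4.018 4.338 -1.605
endloop
endfacet
facet normal 0.436 -0.759 -0.484
outer loop
vertex -3.191 3.644 -2.975
vertex -3.342 3.162 -2.355
vertex -3.876 3.232 -2.946
endloop
endfacet
facet normal -0.276 0.398 -0.875
outer loop
vertex -3.191 3.644 -2.975
vertex -3.876 3.232 -2.946
vertex -3.867 4.82 -2.226
endloop
endfacet
facet normal -0.276 0.398 -0.875
outer loop
vertex -3.867 4.82 -2.226
vertex -3.876 3.232 -2.946
vertex -4.552 4.408 -2.197
endloop
endfacet
facet normal -0.436 0.759 0.483
outer loop
vertex -3.867 4.82 -2.226
vertex -4.552 4.408 -2.197
vertex -4.018 4.338 -1.605
endloop
endfacet
facet normal 0.436 -0.759 -0.484
outer loop
vertex -3.876 3.232 -2.946
vertex -3.342 3.162 -2.355
vertex -4.027 2.75 -2.326
endloop
endfacet
facet normal -0.880 -0.247 -0.406
outer loop
vertex -3.876 3.232 -2.946
vertex -4.027 2.75 -2.326
vertex -4.552 4.408 -2.197
endloop
endfacet
facet normal -0.880 -0.247 -0.406
outer loop
vertex -4.552 4.408 -2.197
vertex -4.027 2.75 -2.326
vertex -4.703 3.926 -1.576
endloop
endfacet
facet normal -0.436 0.759 0.483
outer loop
vertex -4.552 4.408 -2.197
vertex -4.703 3.926 -1.576
vertex -4.018 4.338 -1.605
endloop
endfacet
facet normal 0.436 -0.759 -0.483
outer loop
vertex -4.027 2.75 -2.326
vertex -3.342 3.162 -2.355
vertex -3.493 2.68 -1.734
endloop
endfacet
facet normal -0.604 -0.645 0.468
outer loop
vertex -4.027 2.75 -2.326
vertex -3.493 2.68 -1.734
vertex -4.703 3.926 -1.576
endloop
endfacet
facet normal -0.603 -0.645 0.469
outer loop
vertex -4.703 3.926 -1.576
vertex -3.493 2.68 -1.734
vertex -4.169 3.856 -0.985
endloop
endfacet
facet normal -0.436 0.759 0.484
outer loop
vertex -4.703 3.926 -1.576
vertex -4.169 3.856 -0.985
vertex -4.018 4.338 -1.605
endloop
endfacet
facet normal 0.436 -0.759 -0.483
outer loop
vertex -3.493 2.68 -1.734
vertex -3.342 3.162 -2.355
vertex -2.808 3.092 -1.763
endloop
endfacet
facet normal 0.276 -0.398 0.875
outer loop
vertex -3.493 2.68 -1.734
vertex -2.808 3.092 -1.763
vertex -4.169 3.856 -0.985
endloop
endfacet
facet normal 0.276 -0.398 0.875
outer loop
vertex -4.169 3.856 -0.985
vertex -2.808 3.092 -1.763
vertex -3.484 4.268 -1.014
endloop
endfacet
facet normal -0.436 0.759 0.484
outer loop
vertex -4.169 3.856 -0.985
vertex -3.484 4.268 -1.014
vertex -4.018 4.338 -1.605
endloop
endfacet

endsolid


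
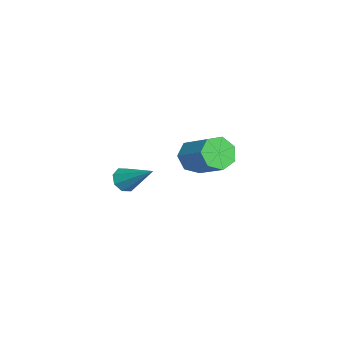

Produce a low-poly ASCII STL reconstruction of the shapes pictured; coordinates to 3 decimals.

solid 
facet normal -0.497 -0.644 -0.582
outer loop
vertex 2.405 -2.355 2.279
vertex 2.162 -2.608 2.766
vertex 2.008 -2.158 2.4
endloop
endfacet
facet normal 0.228 0.800 -0.555
outer loop
vertex 2.405 -2.355 2.279
vertex 2.008 -2.158 2.4
vertex 3.018 -1.492 3.774
endloop
endfacet
facet normal -0.496 -0.644 -0.583
outer loop
vertex 2.008 -2.158 2.4
vertex 2.162 -2.608 2.766
vertex 1.701 -2.225 2.735
endloop
endfacet
facet normal -0.378 0.911 -0.164
outer loop
vertex 2.008 -2.158 2.4
vertex 1.701 -2.225 2.735
vertex 3.018 -1.492 3.774
endloop
endfacet
facet normal -0.496 -0.644 -0.583
outer loop
vertex 1.701 -2.225 2.735
vertex 2.162 -2.608 2.766
vertex 1.664 -2.516 3.088
endloop
endfacet
facet normal -0.673 0.604 0.427
outer loop
vertex 1.701 -2.225 2.735
vertex 1.664 -2.516 3.088
vertex 3.018 -1.492 3.774
endloop
endfacet
facet normal -0.496 -0.644 -0.583
outer loop
vertex 1.664 -2.516 3.088
vertex 2.162 -2.608 2.766
vertex 1.918 -2.861 3.253
endloop
endfacet
facet normal -0.486 0.059 0.872
outer loop
vertex 1.664 -2.516 3.088
vertex 1.918 -2.861 3.253
vertex 3.018 -1.492 3.774
endloop
endfacet
facet normal -0.495 -0.645 -0.583
outer loop
vertex 1.918 -2.861 3.253
vertex 2.162 -2.608 2.766
vertex 2.316 -3.057 3.132
endloop
endfacet
facet normal 0.076 -0.407 0.910
outer loop
vertex 1.918 -2.861 3.253
vertex 2.316 -3.057 3.132
vertex 3.018 -1.492 3.774
endloop
endfacet
facet normal -0.494 -0.645 -0.583
outer loop
vertex 2.316 -3.057 3.132
vertex 2.162 -2.608 2.766
vertex 2.623 -2.99 2.798
endloop
endfacet
facet normal 0.679 -0.518 0.520
outer loop
vertex 2.316 -3.057 3.132
vertex 2.623 -2.99 2.798
vertex 3.018 -1.492 3.774
endloop
endfacet
facet normal -0.494 -0.645 -0.582
outer loop
vertex 2.623 -2.99 2.798
vertex 2.162 -2.608 2.766
vertex 2.66 -2.699 2.444
endloop
endfacet
facet normal 0.975 -0.211 -0.071
outer loop
vertex 2.623 -2.99 2.798
vertex 2.66 -2.699 2.444
vertex 3.018 -1.492 3.774
endloop
endfacet
facet normal -0.494 -0.646 -0.582
outer loop
vertex 2.66 -2.699 2.444
vertex 2.162 -2.608 2.766
vertex 2.405 -2.355 2.279
endloop
endfacet
facet normal 0.787 0.336 -0.517
outer loop
vertex 2.66 -2.699 2.444
vertex 2.405 -2.355 2.279
vertex 3.018 -1.492 3.774
endloop
endfacet
facet normal -0.669 -0.538 -0.514
outer loop
vertex -2.638 0.242 0.301
vertex -3.059 0.058 1.041
vertex -3.181 0.728 0.499
endloop
endfacet
facet normal 0.189 0.544 -0.817
outer loop
vertex -2.638 0.242 0.301
vertex -3.181 0.728 0.499
vertex -1.441 1.205 1.22
endloop
endfacet
facet normal 0.190 0.544 -0.818
outer loop
vertex -1.441 1.205 1.22
vertex -3.181 0.728 0.499
vertex -1.984 1.691 1.417
endloop
endfacet
facet normal 0.668 0.539 0.513
outer loop
vertex -1.441 1.205 1.22
vertex -1.984 1.691 1.417
vertex -1.861 1.022 1.959
endloop
endfacet
facet normal -0.668 -0.538 -0.514
outer loop
vertex -3.181 0.728 0.499
vertex -3.059 0.058 1.041
vertex -3.632 0.71 1.104
endloop
endfacet
facet normal -0.444 0.843 -0.306
outer loop
vertex -3.181 0.728 0.499
vertex -3.632 0.71 1.104
vertex -1.984 1.691 1.417
endloop
endfacet
facet normal -0.444 0.843 -0.305
outer loop
vertex -1.984 1.691 1.417
vertex -3.632 0.71 1.104
vertex -2.434 1.673 2.023
endloop
endfacet
facet normal 0.669 0.538 0.513
outer loop
vertex -1.984 1.691 1.417
vertex -2.434 1.673 2.023
vertex -1.861 1.022 1.959
endloop
endfacet
facet normal -0.669 -0.539 -0.512
outer loop
vertex -3.632 0.71 1.104
vertex -3.059 0.058 1.041
vertex -3.65 0.202 1.662
endloop
endfacet
facet normal -0.743 0.507 0.437
outer loop
vertex -3.632 0.71 1.104
vertex -3.65 0.202 1.662
vertex -2.434 1.673 2.023
endloop
endfacet
facet normal -0.743 0.507 0.436
outer loop
vertex -2.434 1.673 2.023
vertex -3.65 0.202 1.662
vertex -2.453 1.165 2.581
endloop
endfacet
facet normal 0.669 0.538 0.513
outer loop
vertex -2.434 1.673 2.023
vertex -2.453 1.165 2.581
vertex -1.861 1.022 1.959
endloop
endfacet
facet normal -0.670 -0.537 -0.513
outer loop
vertex -3.65 0.202 1.662
vertex -3.059 0.058 1.041
vertex -3.224 -0.415 1.752
endloop
endfacet
facet normal -0.484 -0.210 0.850
outer loop
vertex -3.65 0.202 1.662
vertex -3.224 -0.415 1.752
vertex -2.453 1.165 2.581
endloop
endfacet
facet normal -0.483 -0.211 0.850
outer loop
vertex -2.453 1.165 2.581
vertex -3.224 -0.415 1.752
vertex -2.027 0.548 2.67
endloop
endfacet
facet normal 0.669 0.536 0.514
outer loop
vertex -2.453 1.165 2.581
vertex -2.027 0.548 2.67
vertex -1.861 1.022 1.959
endloop
endfacet
facet normal -0.669 -0.538 -0.513
outer loop
vertex -3.224 -0.415 1.752
vertex -3.059 0.058 1.041
vertex -2.673 -0.675 1.306
endloop
endfacet
facet normal 0.141 -0.769 0.623
outer loop
vertex -3.224 -0.415 1.752
vertex -2.673 -0.675 1.306
vertex -2.027 0.548 2.67
endloop
endfacet
facet normal 0.140 -0.769 0.623
outer loop
vertex -2.027 0.548 2.67
vertex -2.673 -0.675 1.306
vertex -1.475 0.288 2.225
endloop
endfacet
facet normal 0.668 0.538 0.514
outer loop
vertex -2.027 0.548 2.67
vertex -1.475 0.288 2.225
vertex -1.861 1.022 1.959
endloop
endfacet
facet normal -0.668 -0.538 -0.514
outer loop
vertex -2.673 -0.675 1.306
vertex -3.059 0.058 1.041
vertex -2.412 -0.383 0.661
endloop
endfacet
facet normal 0.658 -0.749 -0.073
outer loop
vertex -2.673 -0.675 1.306
vertex -2.412 -0.383 0.661
vertex -1.475 0.288 2.225
endloop
endfacet
facet normal 0.659 -0.749 -0.073
outer loop
vertex -1.475 0.288 2.225
vertex -2.412 -0.383 0.661
vertex -1.215 0.58 1.579
endloop
endfacet
facet normal 0.669 0.538 0.513
outer loop
vertex -1.475 0.288 2.225
vertex -1.215 0.58 1.579
vertex -1.861 1.022 1.959
endloop
endfacet
facet normal -0.668 -0.538 -0.514
outer loop
vertex -2.412 -0.383 0.661
vertex -3.059 0.058 1.041
vertex -2.638 0.242 0.301
endloop
endfacet
facet normal 0.680 -0.165 -0.714
outer loop
vertex -2.412 -0.383 0.661
vertex -2.638 0.242 0.301
vertex -1.215 0.58 1.579
endloop
endfacet
facet normal 0.680 -0.164 -0.714
outer loop
vertex -1.215 0.58 1.579
vertex -2.638 0.242 0.301
vertex -1.441 1.205 1.22
endloop
endfacet
facet normal 0.669 0.537 0.513
outer loop
vertex -1.215 0.58 1.579
vertex -1.441 1.205 1.22
vertex -1.861 1.022 1.959
endloop
endfacet

endsolid


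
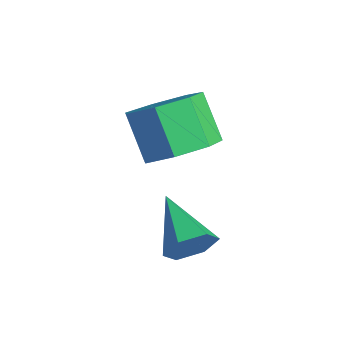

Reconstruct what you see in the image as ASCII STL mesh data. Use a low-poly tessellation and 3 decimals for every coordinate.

solid 
facet normal 0.926 -0.131 -0.355
outer loop
vertex -0.297 0.238 -3.04
vertex -0.501 0.048 -3.502
vertex -0.405 0.576 -3.446
endloop
endfacet
facet normal -0.023 0.765 0.643
outer loop
vertex -0.297 0.238 -3.04
vertex -0.405 0.576 -3.446
vertex -1.659 0.212 -3.058
endloop
endfacet
facet normal 0.926 -0.131 -0.354
outer loop
vertex -0.405 0.576 -3.446
vertex -0.501 0.048 -3.502
vertex -0.609 0.386 -3.909
endloop
endfacet
facet normal -0.336 0.914 -0.227
outer loop
vertex -0.405 0.576 -3.446
vertex -0.609 0.386 -3.909
vertex -1.659 0.212 -3.058
endloop
endfacet
facet normal 0.925 -0.133 -0.356
outer loop
vertex -0.609 0.386 -3.909
vertex -0.501 0.048 -3.502
vertex -0.706 -0.142 -3.964
endloop
endfacet
facet normal -0.637 0.195 -0.746
outer loop
vertex -0.609 0.386 -3.909
vertex -0.706 -0.142 -3.964
vertex -1.659 0.212 -3.058
endloop
endfacet
facet normal 0.925 -0.132 -0.356
outer loop
vertex -0.706 -0.142 -3.964
vertex -0.501 0.048 -3.502
vertex -0.598 -0.48 -3.558
endloop
endfacet
facet normal -0.625 -0.674 -0.394
outer loop
vertex -0.706 -0.142 -3.964
vertex -0.598 -0.48 -3.558
vertex -1.659 0.212 -3.058
endloop
endfacet
facet normal 0.926 -0.133 -0.354
outer loop
vertex -0.598 -0.48 -3.558
vertex -0.501 0.048 -3.502
vertex -0.394 -0.291 -3.095
endloop
endfacet
facet normal -0.313 -0.823 0.474
outer loop
vertex -0.598 -0.48 -3.558
vertex -0.394 -0.291 -3.095
vertex -1.659 0.212 -3.058
endloop
endfacet
facet normal 0.926 -0.133 -0.354
outer loop
vertex -0.394 -0.291 -3.095
vertex -0.501 0.048 -3.502
vertex -0.297 0.238 -3.04
endloop
endfacet
facet normal -0.011 -0.101 0.995
outer loop
vertex -0.394 -0.291 -3.095
vertex -0.297 0.238 -3.04
vertex -1.659 0.212 -3.058
endloop
endfacet
facet normal 0.657 -0.025 -0.754
outer loop
vertex -1.526 0.318 -1.866
vertex -2.005 0.756 -2.298
vertex -1.44 0.988 -1.813
endloop
endfacet
facet normal 0.743 -0.147 0.653
outer loop
vertex -1.526 0.318 -1.866
vertex -1.44 0.988 -1.813
vertex -2.255 0.347 -1.029
endloop
endfacet
facet normal 0.743 -0.146 0.653
outer loop
vertex -2.255 0.347 -1.029
vertex -1.44 0.988 -1.813
vertex -2.169 1.016 -0.977
endloop
endfacet
facet normal -0.657 0.026 0.754
outer loop
vertex -2.255 0.347 -1.029
vertex -2.169 1.016 -0.977
vertex -2.735 0.784 -1.462
endloop
endfacet
facet normal 0.657 -0.025 -0.753
outer loop
vertex -1.44 0.988 -1.813
vertex -2.005 0.756 -2.298
vertex -1.78 1.482 -2.126
endloop
endfacet
facet normal 0.562 0.683 0.467
outer loop
vertex -1.44 0.988 -1.813
vertex -1.78 1.482 -2.126
vertex -2.169 1.016 -0.977
endloop
endfacet
facet normal 0.563 0.682 0.467
outer loop
vertex -2.169 1.016 -0.977
vertex -1.78 1.482 -2.126
vertex -2.509 1.511 -1.29
endloop
endfacet
facet normal -0.657 0.026 0.754
outer loop
vertex -2.169 1.016 -0.977
vertex -2.509 1.511 -1.29
vertex -2.735 0.784 -1.462
endloop
endfacet
facet normal 0.658 -0.026 -0.753
outer loop
vertex -1.78 1.482 -2.126
vertex -2.005 0.756 -2.298
vertex -2.289 1.43 -2.569
endloop
endfacet
facet normal -0.041 0.997 -0.070
outer loop
vertex -1.78 1.482 -2.126
vertex -2.289 1.43 -2.569
vertex -2.509 1.511 -1.29
endloop
endfacet
facet normal -0.043 0.997 -0.070
outer loop
vertex -2.509 1.511 -1.29
vertex -2.289 1.43 -2.569
vertex -3.019 1.458 -1.732
endloop
endfacet
facet normal -0.656 0.026 0.754
outer loop
vertex -2.509 1.511 -1.29
vertex -3.019 1.458 -1.732
vertex -2.735 0.784 -1.462
endloop
endfacet
facet normal 0.656 -0.027 -0.754
outer loop
vertex -2.289 1.43 -2.569
vertex -2.005 0.756 -2.298
vertex -2.585 0.87 -2.807
endloop
endfacet
facet normal -0.615 0.561 -0.555
outer loop
vertex -2.289 1.43 -2.569
vertex -2.585 0.87 -2.807
vertex -3.019 1.458 -1.732
endloop
endfacet
facet normal -0.615 0.561 -0.555
outer loop
vertex -3.019 1.458 -1.732
vertex -2.585 0.87 -2.807
vertex -3.314 0.898 -1.971
endloop
endfacet
facet normal -0.657 0.025 0.753
outer loop
vertex -3.019 1.458 -1.732
vertex -3.314 0.898 -1.971
vertex -2.735 0.784 -1.462
endloop
endfacet
facet normal 0.657 -0.025 -0.754
outer loop
vertex -2.585 0.87 -2.807
vertex -2.005 0.756 -2.298
vertex -2.444 0.224 -2.663
endloop
endfacet
facet normal -0.725 -0.297 -0.622
outer loop
vertex -2.585 0.87 -2.807
vertex -2.444 0.224 -2.663
vertex -3.314 0.898 -1.971
endloop
endfacet
facet normal -0.725 -0.298 -0.621
outer loop
vertex -3.314 0.898 -1.971
vertex -2.444 0.224 -2.663
vertex -3.173 0.252 -1.826
endloop
endfacet
facet normal -0.657 0.026 0.753
outer loop
vertex -3.314 0.898 -1.971
vertex -3.173 0.252 -1.826
vertex -2.735 0.784 -1.462
endloop
endfacet
facet normal 0.657 -0.025 -0.753
outer loop
vertex -2.444 0.224 -2.663
vertex -2.005 0.756 -2.298
vertex -1.973 -0.022 -2.244
endloop
endfacet
facet normal -0.290 -0.931 -0.221
outer loop
vertex -2.444 0.224 -2.663
vertex -1.973 -0.022 -2.244
vertex -3.173 0.252 -1.826
endloop
endfacet
facet normal -0.289 -0.932 -0.220
outer loop
vertex -3.173 0.252 -1.826
vertex -1.973 -0.022 -2.244
vertex -2.702 0.007 -1.407
endloop
endfacet
facet normal -0.657 0.025 0.753
outer loop
vertex -3.173 0.252 -1.826
vertex -2.702 0.007 -1.407
vertex -2.735 0.784 -1.462
endloop
endfacet
facet normal 0.657 -0.025 -0.754
outer loop
vertex -1.973 -0.022 -2.244
vertex -2.005 0.756 -2.298
vertex -1.526 0.318 -1.866
endloop
endfacet
facet normal 0.364 -0.864 0.347
outer loop
vertex -1.973 -0.022 -2.244
vertex -1.526 0.318 -1.866
vertex -2.702 0.007 -1.407
endloop
endfacet
facet normal 0.364 -0.864 0.347
outer loop
vertex -2.702 0.007 -1.407
vertex -1.526 0.318 -1.866
vertex -2.255 0.347 -1.029
endloop
endfacet
facet normal -0.657 0.025 0.754
outer loop
vertex -2.702 0.007 -1.407
vertex -2.255 0.347 -1.029
vertex -2.735 0.784 -1.462
endloop
endfacet

endsolid


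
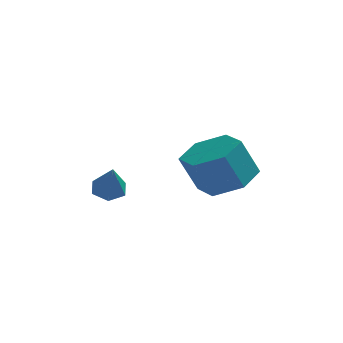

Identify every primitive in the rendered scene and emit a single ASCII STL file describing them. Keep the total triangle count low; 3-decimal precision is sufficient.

solid 
facet normal -0.147 0.518 -0.843
outer loop
vertex -1.4 -2.278 1.456
vertex -1.875 -2.576 1.356
vertex -1.9 -2.093 1.657
endloop
endfacet
facet normal 0.479 0.555 0.680
outer loop
vertex -1.4 -2.278 1.456
vertex -1.9 -2.093 1.657
vertex -1.685 -3.244 2.444
endloop
endfacet
facet normal -0.149 0.517 -0.843
outer loop
vertex -1.9 -2.093 1.657
vertex -1.875 -2.576 1.356
vertex -2.375 -2.391 1.558
endloop
endfacet
facet normal -0.443 0.448 0.776
outer loop
vertex -1.9 -2.093 1.657
vertex -2.375 -2.391 1.558
vertex -1.685 -3.244 2.444
endloop
endfacet
facet normal -0.149 0.518 -0.843
outer loop
vertex -2.375 -2.391 1.558
vertex -1.875 -2.576 1.356
vertex -2.351 -2.874 1.257
endloop
endfacet
facet normal -0.870 -0.291 0.398
outer loop
vertex -2.375 -2.391 1.558
vertex -2.351 -2.874 1.257
vertex -1.685 -3.244 2.444
endloop
endfacet
facet normal -0.148 0.517 -0.843
outer loop
vertex -2.351 -2.874 1.257
vertex -1.875 -2.576 1.356
vertex -1.851 -3.06 1.055
endloop
endfacet
facet normal -0.375 -0.924 -0.078
outer loop
vertex -2.351 -2.874 1.257
vertex -1.851 -3.06 1.055
vertex -1.685 -3.244 2.444
endloop
endfacet
facet normal -0.147 0.517 -0.843
outer loop
vertex -1.851 -3.06 1.055
vertex -1.875 -2.576 1.356
vertex -1.375 -2.762 1.155
endloop
endfacet
facet normal 0.549 -0.818 -0.174
outer loop
vertex -1.851 -3.06 1.055
vertex -1.375 -2.762 1.155
vertex -1.685 -3.244 2.444
endloop
endfacet
facet normal -0.147 0.517 -0.843
outer loop
vertex -1.375 -2.762 1.155
vertex -1.875 -2.576 1.356
vertex -1.4 -2.278 1.456
endloop
endfacet
facet normal 0.976 -0.077 0.206
outer loop
vertex -1.375 -2.762 1.155
vertex -1.4 -2.278 1.456
vertex -1.685 -3.244 2.444
endloop
endfacet
facet normal 0.399 0.103 -0.911
outer loop
vertex 2.609 -2.334 2.064
vertex 1.683 -2.297 1.663
vertex 2.14 -1.446 1.959
endloop
endfacet
facet normal 0.791 0.465 0.398
outer loop
vertex 2.609 -2.334 2.064
vertex 2.14 -1.446 1.959
vertex 2.043 -2.48 3.358
endloop
endfacet
facet normal 0.791 0.465 0.398
outer loop
vertex 2.043 -2.48 3.358
vertex 2.14 -1.446 1.959
vertex 1.574 -1.592 3.253
endloop
endfacet
facet normal -0.399 -0.103 0.911
outer loop
vertex 2.043 -2.48 3.358
vertex 1.574 -1.592 3.253
vertex 1.117 -2.443 2.957
endloop
endfacet
facet normal 0.398 0.103 -0.911
outer loop
vertex 2.14 -1.446 1.959
vertex 1.683 -2.297 1.663
vertex 1.213 -1.409 1.558
endloop
endfacet
facet normal -0.007 0.994 0.109
outer loop
vertex 2.14 -1.446 1.959
vertex 1.213 -1.409 1.558
vertex 1.574 -1.592 3.253
endloop
endfacet
facet normal -0.007 0.994 0.109
outer loop
vertex 1.574 -1.592 3.253
vertex 1.213 -1.409 1.558
vertex 0.648 -1.555 2.852
endloop
endfacet
facet normal -0.399 -0.103 0.911
outer loop
vertex 1.574 -1.592 3.253
vertex 0.648 -1.555 2.852
vertex 1.117 -2.443 2.957
endloop
endfacet
facet normal 0.399 0.103 -0.911
outer loop
vertex 1.213 -1.409 1.558
vertex 1.683 -2.297 1.663
vertex 0.757 -2.26 1.262
endloop
endfacet
facet normal -0.798 0.528 -0.289
outer loop
vertex 1.213 -1.409 1.558
vertex 0.757 -2.26 1.262
vertex 0.648 -1.555 2.852
endloop
endfacet
facet normal -0.798 0.529 -0.289
outer loop
vertex 0.648 -1.555 2.852
vertex 0.757 -2.26 1.262
vertex 0.191 -2.406 2.556
endloop
endfacet
facet normal -0.399 -0.103 0.911
outer loop
vertex 0.648 -1.555 2.852
vertex 0.191 -2.406 2.556
vertex 1.117 -2.443 2.957
endloop
endfacet
facet normal 0.399 0.103 -0.911
outer loop
vertex 0.757 -2.26 1.262
vertex 1.683 -2.297 1.663
vertex 1.226 -3.148 1.367
endloop
endfacet
facet normal -0.791 -0.465 -0.398
outer loop
vertex 0.757 -2.26 1.262
vertex 1.226 -3.148 1.367
vertex 0.191 -2.406 2.556
endloop
endfacet
facet normal -0.791 -0.465 -0.398
outer loop
vertex 0.191 -2.406 2.556
vertex 1.226 -3.148 1.367
vertex 0.66 -3.294 2.661
endloop
endfacet
facet normal -0.399 -0.103 0.911
outer loop
vertex 0.191 -2.406 2.556
vertex 0.66 -3.294 2.661
vertex 1.117 -2.443 2.957
endloop
endfacet
facet normal 0.399 0.103 -0.911
outer loop
vertex 1.226 -3.148 1.367
vertex 1.683 -2.297 1.663
vertex 2.152 -3.185 1.768
endloop
endfacet
facet normal 0.007 -0.994 -0.109
outer loop
vertex 1.226 -3.148 1.367
vertex 2.152 -3.185 1.768
vertex 0.66 -3.294 2.661
endloop
endfacet
facet normal 0.007 -0.994 -0.109
outer loop
vertex 0.66 -3.294 2.661
vertex 2.152 -3.185 1.768
vertex 1.587 -3.331 3.062
endloop
endfacet
facet normal -0.398 -0.103 0.911
outer loop
vertex 0.66 -3.294 2.661
vertex 1.587 -3.331 3.062
vertex 1.117 -2.443 2.957
endloop
endfacet
facet normal 0.399 0.103 -0.911
outer loop
vertex 2.152 -3.185 1.768
vertex 1.683 -2.297 1.663
vertex 2.609 -2.334 2.064
endloop
endfacet
facet normal 0.798 -0.529 0.289
outer loop
vertex 2.152 -3.185 1.768
vertex 2.609 -2.334 2.064
vertex 1.587 -3.331 3.062
endloop
endfacet
facet normal 0.798 -0.528 0.289
outer loop
vertex 1.587 -3.331 3.062
vertex 2.609 -2.334 2.064
vertex 2.043 -2.48 3.358
endloop
endfacet
facet normal -0.399 -0.103 0.911
outer loop
vertex 1.587 -3.331 3.062
vertex 2.043 -2.48 3.358
vertex 1.117 -2.443 2.957
endloop
endfacet

endsolid
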